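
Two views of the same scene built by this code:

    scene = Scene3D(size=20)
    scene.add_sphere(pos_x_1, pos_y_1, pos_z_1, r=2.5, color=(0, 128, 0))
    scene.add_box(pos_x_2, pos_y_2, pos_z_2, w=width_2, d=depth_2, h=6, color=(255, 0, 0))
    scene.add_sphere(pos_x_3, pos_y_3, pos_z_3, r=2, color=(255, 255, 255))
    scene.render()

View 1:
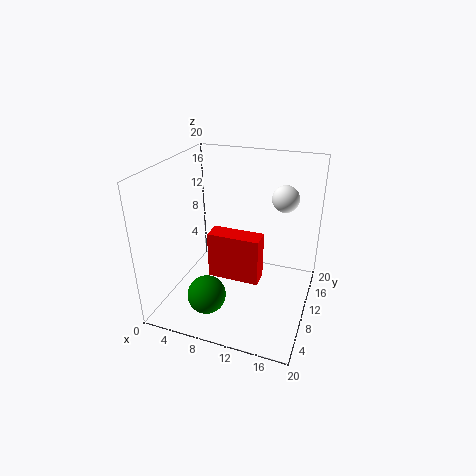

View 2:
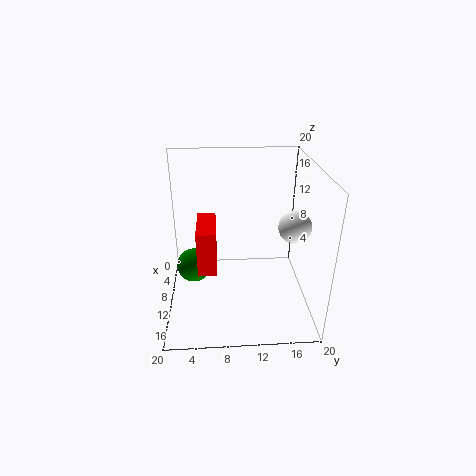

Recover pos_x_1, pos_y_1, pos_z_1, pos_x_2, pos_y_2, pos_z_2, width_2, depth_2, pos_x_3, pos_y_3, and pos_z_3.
pos_x_1 = 8; pos_y_1 = 3.5; pos_z_1 = 4.5; pos_x_2 = 8; pos_y_2 = 4.5; pos_z_2 = 7; width_2 = 6.5; depth_2 = 2.5; pos_x_3 = 15; pos_y_3 = 16.5; pos_z_3 = 14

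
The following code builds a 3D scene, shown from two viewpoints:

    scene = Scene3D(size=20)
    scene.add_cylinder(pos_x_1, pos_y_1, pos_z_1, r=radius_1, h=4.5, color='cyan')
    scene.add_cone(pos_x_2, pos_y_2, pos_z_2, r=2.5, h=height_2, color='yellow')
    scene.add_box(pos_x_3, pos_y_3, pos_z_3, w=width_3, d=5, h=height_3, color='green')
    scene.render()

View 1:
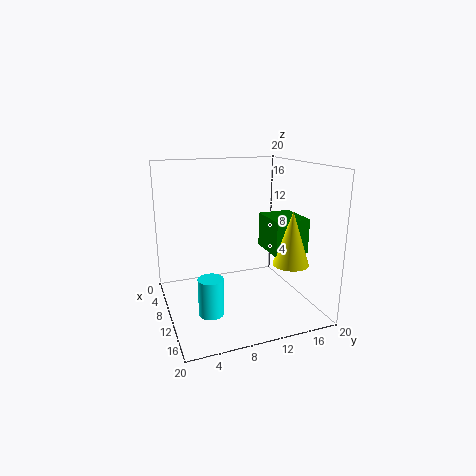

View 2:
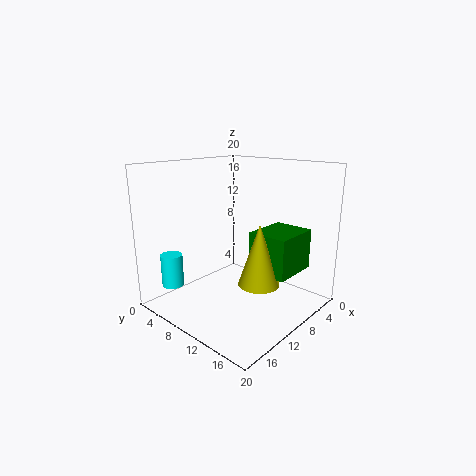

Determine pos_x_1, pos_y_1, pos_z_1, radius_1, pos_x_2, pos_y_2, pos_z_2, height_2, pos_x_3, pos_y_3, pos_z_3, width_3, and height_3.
pos_x_1 = 17
pos_y_1 = 4
pos_z_1 = 3.5
radius_1 = 1.5
pos_x_2 = 13.5
pos_y_2 = 16.5
pos_z_2 = 6.5
height_2 = 7.5
pos_x_3 = 7
pos_y_3 = 14.5
pos_z_3 = 7.5
width_3 = 6
height_3 = 5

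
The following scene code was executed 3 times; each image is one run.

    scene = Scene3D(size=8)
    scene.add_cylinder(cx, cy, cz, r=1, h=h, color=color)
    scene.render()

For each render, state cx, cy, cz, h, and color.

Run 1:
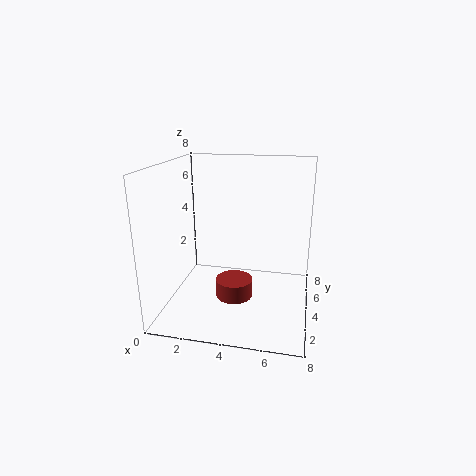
cx = 4
cy = 3
cz = 1
h = 1
color = 'brown'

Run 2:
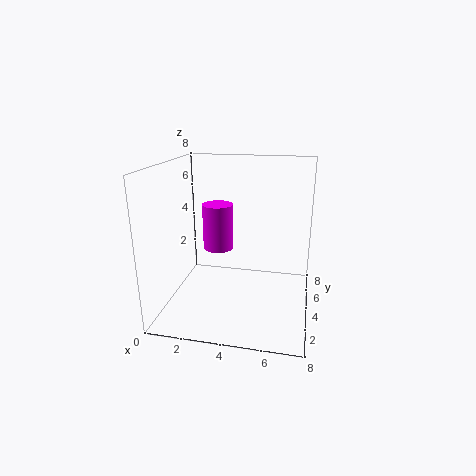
cx = 2
cy = 7
cz = 2
h = 3
color = 'magenta'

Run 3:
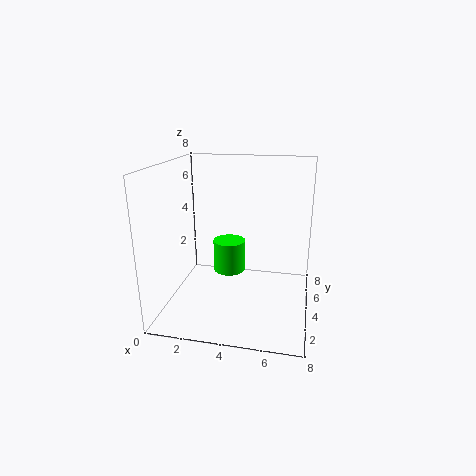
cx = 3
cy = 6
cz = 1
h = 2
color = 'lime'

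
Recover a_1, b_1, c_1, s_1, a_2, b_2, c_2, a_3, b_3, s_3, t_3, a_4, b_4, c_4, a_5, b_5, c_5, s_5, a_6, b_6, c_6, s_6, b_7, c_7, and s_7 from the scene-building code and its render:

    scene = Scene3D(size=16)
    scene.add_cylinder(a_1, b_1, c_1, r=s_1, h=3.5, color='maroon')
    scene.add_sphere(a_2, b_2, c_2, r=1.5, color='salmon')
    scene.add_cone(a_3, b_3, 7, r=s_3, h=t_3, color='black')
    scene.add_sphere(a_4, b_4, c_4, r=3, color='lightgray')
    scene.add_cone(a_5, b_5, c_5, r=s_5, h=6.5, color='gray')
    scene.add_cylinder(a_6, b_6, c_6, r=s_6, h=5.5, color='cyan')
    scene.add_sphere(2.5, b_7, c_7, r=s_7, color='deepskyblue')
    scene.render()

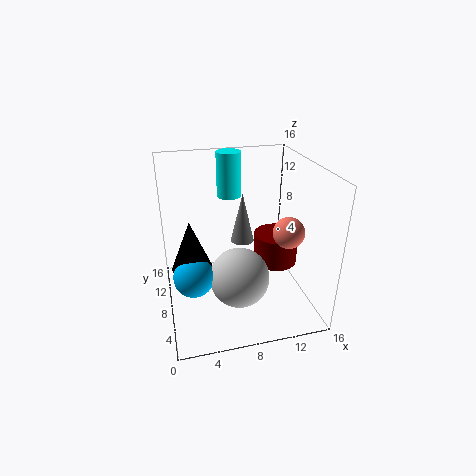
a_1 = 12.5
b_1 = 8
c_1 = 4.5
s_1 = 2.5
a_2 = 11.5
b_2 = 2.5
c_2 = 11
a_3 = 2.5
b_3 = 5
s_3 = 2
t_3 = 5
a_4 = 7
b_4 = 3.5
c_4 = 6
a_5 = 10
b_5 = 13.5
c_5 = 4.5
s_5 = 1.5
a_6 = 8.5
b_6 = 14.5
c_6 = 10.5
s_6 = 1.5
b_7 = 4
c_7 = 6.5
s_7 = 2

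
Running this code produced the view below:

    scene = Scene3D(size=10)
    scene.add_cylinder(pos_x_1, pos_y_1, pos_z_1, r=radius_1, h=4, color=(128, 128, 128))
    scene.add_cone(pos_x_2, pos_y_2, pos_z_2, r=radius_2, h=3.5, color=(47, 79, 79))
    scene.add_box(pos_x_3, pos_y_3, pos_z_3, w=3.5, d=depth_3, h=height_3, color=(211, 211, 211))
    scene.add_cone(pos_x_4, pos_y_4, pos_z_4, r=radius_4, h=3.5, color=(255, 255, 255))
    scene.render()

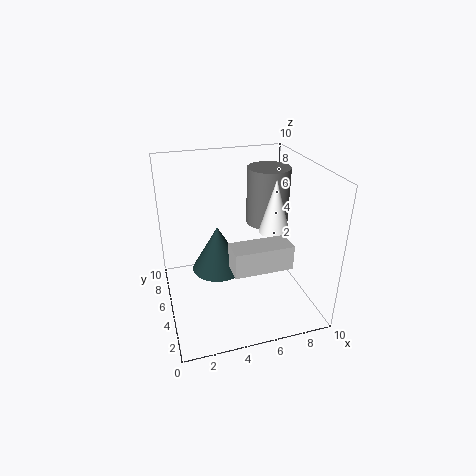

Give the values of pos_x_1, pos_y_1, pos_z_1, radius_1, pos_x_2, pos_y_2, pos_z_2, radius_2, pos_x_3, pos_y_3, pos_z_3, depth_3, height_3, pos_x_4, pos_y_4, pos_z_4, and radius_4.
pos_x_1 = 7.5
pos_y_1 = 6
pos_z_1 = 5.5
radius_1 = 1.5
pos_x_2 = 4
pos_y_2 = 7
pos_z_2 = 1.5
radius_2 = 2
pos_x_3 = 3.5
pos_y_3 = 0.5
pos_z_3 = 5
depth_3 = 1.5
height_3 = 1.5
pos_x_4 = 7
pos_y_4 = 3.5
pos_z_4 = 6
radius_4 = 1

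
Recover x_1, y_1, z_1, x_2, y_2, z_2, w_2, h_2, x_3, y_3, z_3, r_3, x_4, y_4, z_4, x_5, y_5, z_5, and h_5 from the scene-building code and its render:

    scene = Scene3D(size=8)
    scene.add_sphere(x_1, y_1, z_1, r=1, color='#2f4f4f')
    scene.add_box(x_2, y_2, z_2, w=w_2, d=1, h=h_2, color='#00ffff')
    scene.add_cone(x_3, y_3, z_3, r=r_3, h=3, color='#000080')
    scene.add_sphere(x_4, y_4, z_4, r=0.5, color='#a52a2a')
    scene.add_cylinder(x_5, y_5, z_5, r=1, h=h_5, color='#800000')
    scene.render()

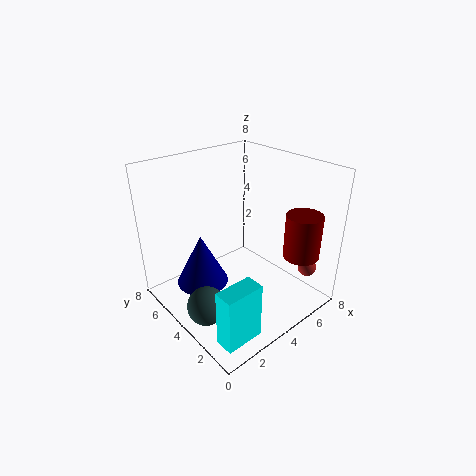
x_1 = 1; y_1 = 3; z_1 = 1.5; x_2 = 0.5; y_2 = 0.5; z_2 = 0.5; w_2 = 2; h_2 = 3; x_3 = 2.5; y_3 = 5.5; z_3 = 1; r_3 = 1.5; x_4 = 6.5; y_4 = 1; z_4 = 2.5; x_5 = 6.5; y_5 = 1.5; z_5 = 3; h_5 = 2.5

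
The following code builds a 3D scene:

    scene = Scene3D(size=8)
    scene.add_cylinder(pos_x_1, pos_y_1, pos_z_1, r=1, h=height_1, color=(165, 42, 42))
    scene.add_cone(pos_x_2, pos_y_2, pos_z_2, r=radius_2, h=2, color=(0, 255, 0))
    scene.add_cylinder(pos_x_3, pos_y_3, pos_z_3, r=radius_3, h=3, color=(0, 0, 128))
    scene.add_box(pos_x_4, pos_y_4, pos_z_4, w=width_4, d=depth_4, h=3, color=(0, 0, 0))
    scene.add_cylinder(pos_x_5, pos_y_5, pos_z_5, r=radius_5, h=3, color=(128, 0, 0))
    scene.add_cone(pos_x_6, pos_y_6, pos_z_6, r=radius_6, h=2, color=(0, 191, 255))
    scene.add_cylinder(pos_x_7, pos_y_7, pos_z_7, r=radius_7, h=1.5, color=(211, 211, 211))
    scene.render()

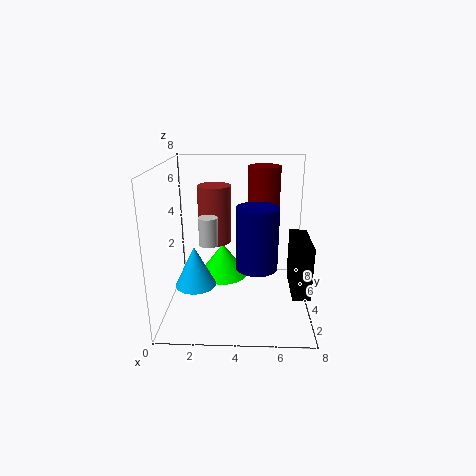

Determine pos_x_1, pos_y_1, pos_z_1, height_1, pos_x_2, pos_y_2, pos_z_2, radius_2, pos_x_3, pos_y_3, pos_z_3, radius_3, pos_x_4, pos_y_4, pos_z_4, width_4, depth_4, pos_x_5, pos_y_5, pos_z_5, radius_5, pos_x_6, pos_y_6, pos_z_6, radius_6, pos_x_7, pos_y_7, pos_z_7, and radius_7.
pos_x_1 = 2.5
pos_y_1 = 6
pos_z_1 = 3
height_1 = 3.5
pos_x_2 = 3
pos_y_2 = 5.5
pos_z_2 = 1
radius_2 = 1.5
pos_x_3 = 5
pos_y_3 = 1.5
pos_z_3 = 3.5
radius_3 = 1
pos_x_4 = 7
pos_y_4 = 2.5
pos_z_4 = 1
width_4 = 1
depth_4 = 3
pos_x_5 = 5.5
pos_y_5 = 7
pos_z_5 = 4.5
radius_5 = 1
pos_x_6 = 2
pos_y_6 = 1.5
pos_z_6 = 2.5
radius_6 = 1
pos_x_7 = 2.5
pos_y_7 = 3
pos_z_7 = 4
radius_7 = 0.5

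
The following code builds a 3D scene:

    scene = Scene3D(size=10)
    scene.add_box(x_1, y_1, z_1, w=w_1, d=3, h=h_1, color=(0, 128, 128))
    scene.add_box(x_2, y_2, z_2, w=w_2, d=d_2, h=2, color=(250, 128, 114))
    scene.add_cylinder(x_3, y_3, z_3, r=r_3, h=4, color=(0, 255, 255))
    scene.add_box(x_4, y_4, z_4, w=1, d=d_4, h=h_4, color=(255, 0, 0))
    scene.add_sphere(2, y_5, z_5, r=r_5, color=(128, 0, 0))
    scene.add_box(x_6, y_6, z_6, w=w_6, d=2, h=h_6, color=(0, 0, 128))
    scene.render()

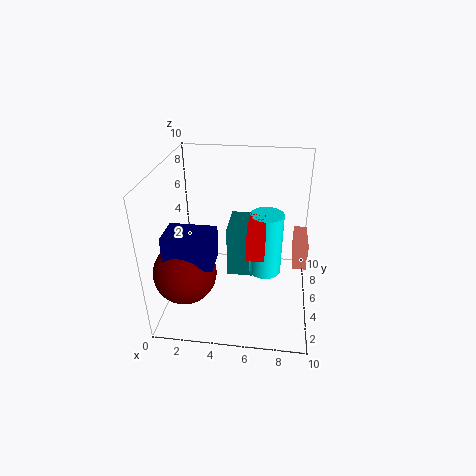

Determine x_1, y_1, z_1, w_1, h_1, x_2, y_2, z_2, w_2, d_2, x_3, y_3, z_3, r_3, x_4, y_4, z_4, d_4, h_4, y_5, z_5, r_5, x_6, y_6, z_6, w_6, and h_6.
x_1 = 4
y_1 = 6
z_1 = 1
w_1 = 2
h_1 = 4
x_2 = 9
y_2 = 6
z_2 = 2
w_2 = 1
d_2 = 3
x_3 = 7
y_3 = 3
z_3 = 4
r_3 = 1
x_4 = 6
y_4 = 1
z_4 = 6
d_4 = 2
h_4 = 2
y_5 = 2
z_5 = 4
r_5 = 2
x_6 = 1
y_6 = 1
z_6 = 5
w_6 = 3
h_6 = 2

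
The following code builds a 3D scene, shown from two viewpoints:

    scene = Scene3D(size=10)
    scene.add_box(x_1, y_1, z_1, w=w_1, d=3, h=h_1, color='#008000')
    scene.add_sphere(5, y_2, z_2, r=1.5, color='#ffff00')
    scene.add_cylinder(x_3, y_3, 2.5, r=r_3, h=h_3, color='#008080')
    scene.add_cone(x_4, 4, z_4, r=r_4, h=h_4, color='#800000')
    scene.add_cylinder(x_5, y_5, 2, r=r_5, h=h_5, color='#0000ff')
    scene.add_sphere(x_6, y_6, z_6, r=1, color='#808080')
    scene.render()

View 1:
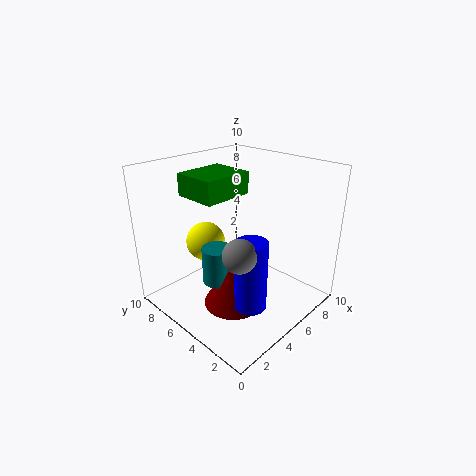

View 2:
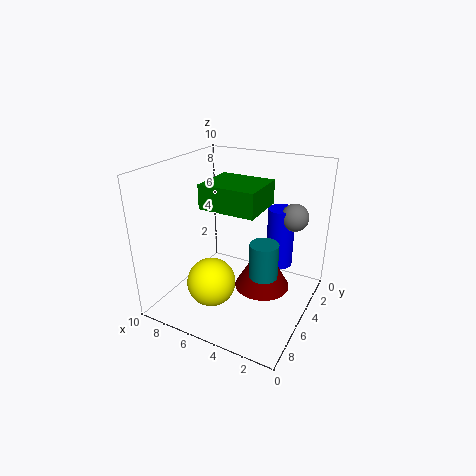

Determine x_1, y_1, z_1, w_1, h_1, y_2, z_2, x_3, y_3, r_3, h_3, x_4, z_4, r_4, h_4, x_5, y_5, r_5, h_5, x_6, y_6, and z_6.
x_1 = 2.5, y_1 = 5, z_1 = 8, w_1 = 3.5, h_1 = 1.5, y_2 = 8.5, z_2 = 3.5, x_3 = 3, y_3 = 5, r_3 = 1, h_3 = 2.5, x_4 = 3.5, z_4 = 1, r_4 = 2, h_4 = 3.5, x_5 = 3, y_5 = 2, r_5 = 1, h_5 = 4.5, x_6 = 2, y_6 = 2, z_6 = 6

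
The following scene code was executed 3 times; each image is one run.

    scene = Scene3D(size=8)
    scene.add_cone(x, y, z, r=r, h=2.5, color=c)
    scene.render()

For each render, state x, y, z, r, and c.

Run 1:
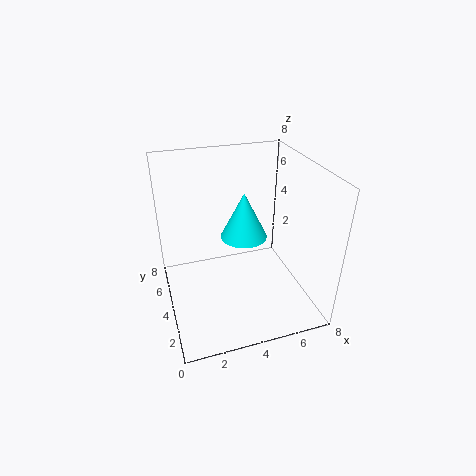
x = 4.25; y = 3.75; z = 4.25; r = 1.25; c = 'cyan'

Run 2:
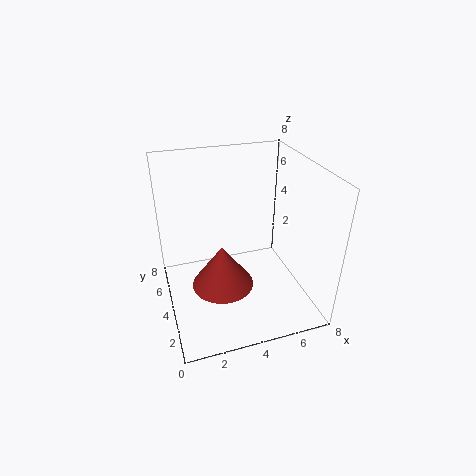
x = 3; y = 3.75; z = 1.25; r = 1.75; c = 'brown'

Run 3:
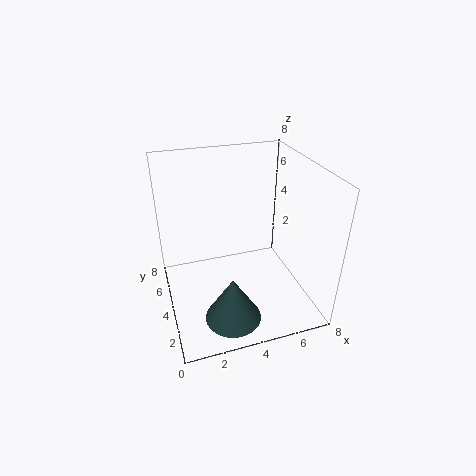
x = 3; y = 1.75; z = 0.5; r = 1.5; c = 'darkslategray'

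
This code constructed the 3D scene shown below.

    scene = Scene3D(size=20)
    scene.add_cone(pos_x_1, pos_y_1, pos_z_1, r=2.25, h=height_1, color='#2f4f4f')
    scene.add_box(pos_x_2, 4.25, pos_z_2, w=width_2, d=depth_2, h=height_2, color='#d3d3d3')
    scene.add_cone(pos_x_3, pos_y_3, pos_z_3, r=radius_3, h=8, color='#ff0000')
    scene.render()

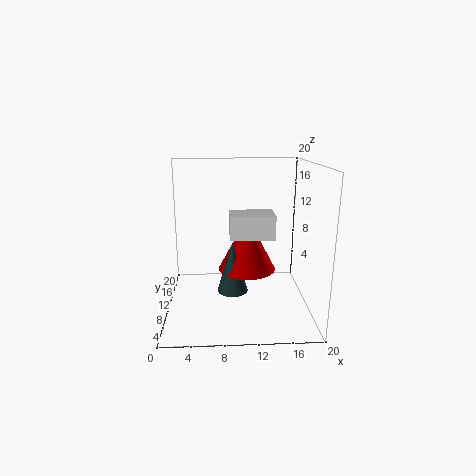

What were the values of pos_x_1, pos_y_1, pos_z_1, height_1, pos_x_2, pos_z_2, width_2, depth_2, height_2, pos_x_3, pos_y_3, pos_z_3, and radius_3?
pos_x_1 = 9.25
pos_y_1 = 11
pos_z_1 = 1.5
height_1 = 7.5
pos_x_2 = 8.75
pos_z_2 = 11.5
width_2 = 5.5
depth_2 = 3.75
height_2 = 3
pos_x_3 = 11.5
pos_y_3 = 12.75
pos_z_3 = 4.25
radius_3 = 4.25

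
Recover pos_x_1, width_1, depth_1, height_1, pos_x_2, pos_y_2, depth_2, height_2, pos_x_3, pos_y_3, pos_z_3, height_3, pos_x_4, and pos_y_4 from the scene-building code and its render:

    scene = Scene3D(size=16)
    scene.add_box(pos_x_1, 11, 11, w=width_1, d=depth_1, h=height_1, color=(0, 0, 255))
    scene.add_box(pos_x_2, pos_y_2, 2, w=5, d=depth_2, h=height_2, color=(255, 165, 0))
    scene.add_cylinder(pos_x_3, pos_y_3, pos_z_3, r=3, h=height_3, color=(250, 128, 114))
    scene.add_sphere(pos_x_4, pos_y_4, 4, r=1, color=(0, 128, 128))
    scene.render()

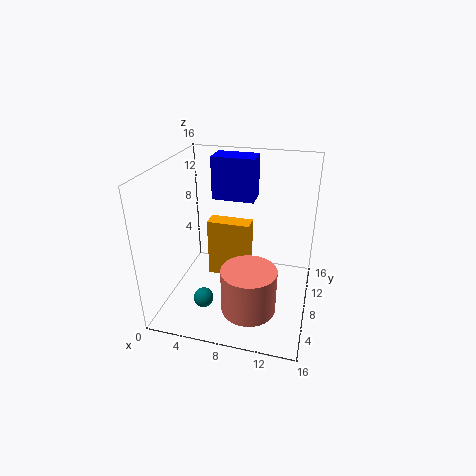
pos_x_1 = 4, width_1 = 5, depth_1 = 3, height_1 = 5, pos_x_2 = 4, pos_y_2 = 9, depth_2 = 2, height_2 = 7, pos_x_3 = 10, pos_y_3 = 5, pos_z_3 = 1, height_3 = 5, pos_x_4 = 6, pos_y_4 = 2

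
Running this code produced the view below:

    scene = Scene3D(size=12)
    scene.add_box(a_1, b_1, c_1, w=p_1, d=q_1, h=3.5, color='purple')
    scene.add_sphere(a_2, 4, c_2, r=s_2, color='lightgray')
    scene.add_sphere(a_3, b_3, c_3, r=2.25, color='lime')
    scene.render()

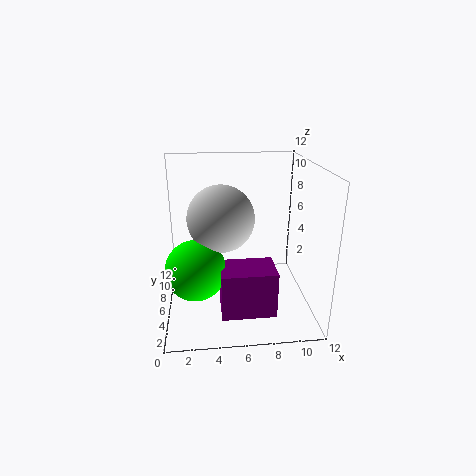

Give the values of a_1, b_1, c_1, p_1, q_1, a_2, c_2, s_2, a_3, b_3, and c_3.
a_1 = 4.25
b_1 = 0.5
c_1 = 2
p_1 = 4
q_1 = 2.75
a_2 = 4.5
c_2 = 8.5
s_2 = 2.5
a_3 = 2.5
b_3 = 2.75
c_3 = 5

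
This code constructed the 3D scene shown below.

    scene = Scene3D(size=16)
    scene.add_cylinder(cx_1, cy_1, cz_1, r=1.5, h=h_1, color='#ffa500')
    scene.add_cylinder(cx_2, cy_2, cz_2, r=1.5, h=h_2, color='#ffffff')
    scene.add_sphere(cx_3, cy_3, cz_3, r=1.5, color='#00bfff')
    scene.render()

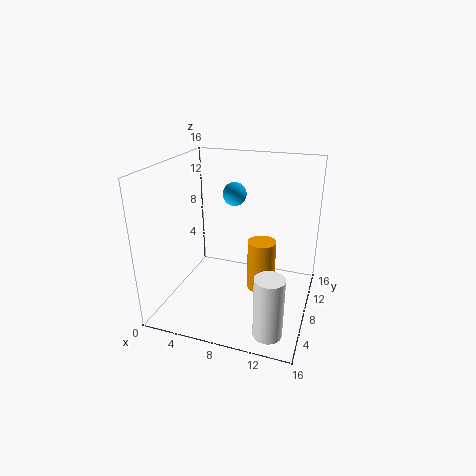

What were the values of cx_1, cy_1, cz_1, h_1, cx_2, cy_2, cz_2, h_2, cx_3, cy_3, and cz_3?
cx_1 = 11
cy_1 = 7
cz_1 = 3
h_1 = 5.5
cx_2 = 13
cy_2 = 2.5
cz_2 = 0.5
h_2 = 6.5
cx_3 = 5.5
cy_3 = 14
cz_3 = 11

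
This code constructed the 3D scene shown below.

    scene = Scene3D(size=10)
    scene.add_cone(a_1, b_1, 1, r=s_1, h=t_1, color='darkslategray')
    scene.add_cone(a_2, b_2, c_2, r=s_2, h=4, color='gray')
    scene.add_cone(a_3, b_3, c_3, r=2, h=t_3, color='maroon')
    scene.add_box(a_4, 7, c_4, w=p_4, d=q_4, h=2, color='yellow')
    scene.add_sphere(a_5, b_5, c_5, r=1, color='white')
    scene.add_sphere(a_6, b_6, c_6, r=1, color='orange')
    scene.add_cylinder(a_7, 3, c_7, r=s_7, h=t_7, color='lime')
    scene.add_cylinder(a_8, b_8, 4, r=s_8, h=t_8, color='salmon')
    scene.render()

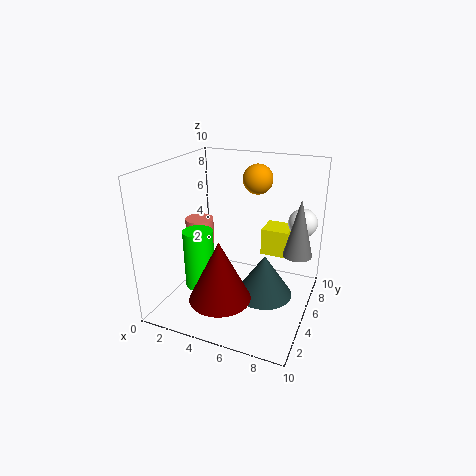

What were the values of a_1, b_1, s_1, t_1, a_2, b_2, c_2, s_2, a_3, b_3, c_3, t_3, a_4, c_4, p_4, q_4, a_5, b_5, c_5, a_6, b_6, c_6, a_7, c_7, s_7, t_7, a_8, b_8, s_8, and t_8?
a_1 = 7
b_1 = 5
s_1 = 2
t_1 = 3
a_2 = 9
b_2 = 6
c_2 = 4
s_2 = 1
a_3 = 5
b_3 = 2
c_3 = 2
t_3 = 4
a_4 = 6
c_4 = 3
p_4 = 2
q_4 = 2
a_5 = 9
b_5 = 7
c_5 = 6
a_6 = 6
b_6 = 6
c_6 = 9
a_7 = 3
c_7 = 2
s_7 = 1
t_7 = 4
a_8 = 2
b_8 = 5
s_8 = 1
t_8 = 2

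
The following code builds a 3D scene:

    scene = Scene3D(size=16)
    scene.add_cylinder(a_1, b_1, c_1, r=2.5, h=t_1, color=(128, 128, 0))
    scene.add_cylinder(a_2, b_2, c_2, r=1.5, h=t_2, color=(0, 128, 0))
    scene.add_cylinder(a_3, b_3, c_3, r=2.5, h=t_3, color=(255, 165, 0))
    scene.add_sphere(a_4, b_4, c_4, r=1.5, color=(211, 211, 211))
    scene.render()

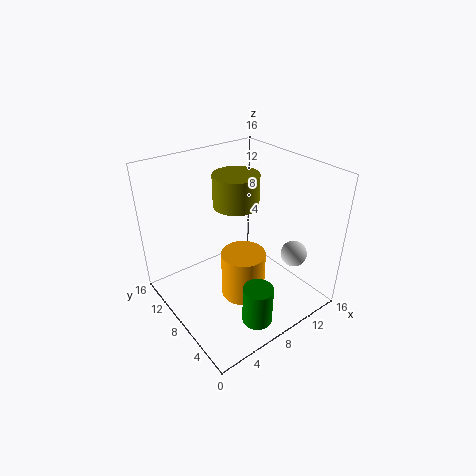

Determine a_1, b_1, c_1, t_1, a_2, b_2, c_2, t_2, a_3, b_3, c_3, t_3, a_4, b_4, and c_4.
a_1 = 8.5
b_1 = 9
c_1 = 11.5
t_1 = 3.5
a_2 = 5.5
b_2 = 1.5
c_2 = 2.5
t_2 = 4
a_3 = 8
b_3 = 7
c_3 = 1
t_3 = 5.5
a_4 = 13.5
b_4 = 4.5
c_4 = 5.5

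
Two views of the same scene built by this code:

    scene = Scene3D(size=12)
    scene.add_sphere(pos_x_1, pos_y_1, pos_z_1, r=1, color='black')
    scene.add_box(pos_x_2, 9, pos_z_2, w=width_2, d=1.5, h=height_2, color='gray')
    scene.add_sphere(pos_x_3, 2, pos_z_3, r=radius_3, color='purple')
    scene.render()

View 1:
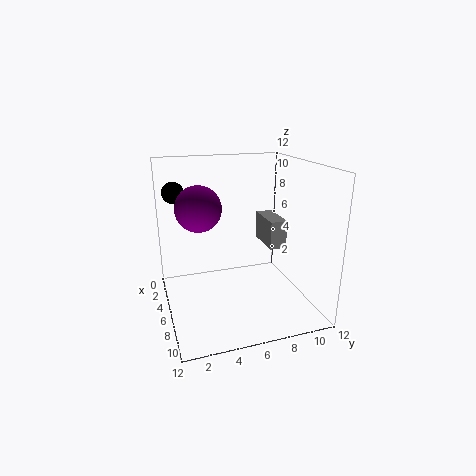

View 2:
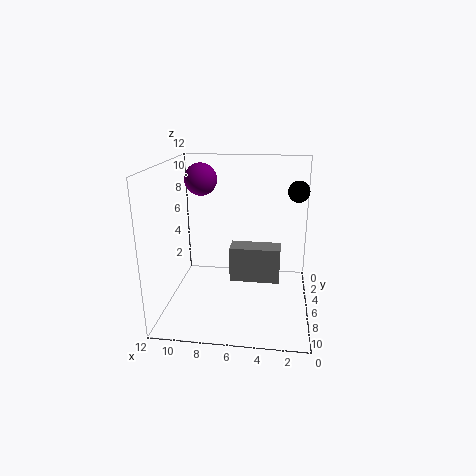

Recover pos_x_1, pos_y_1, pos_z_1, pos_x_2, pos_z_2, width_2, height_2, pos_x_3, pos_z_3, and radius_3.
pos_x_1 = 1
pos_y_1 = 1.5
pos_z_1 = 9
pos_x_2 = 2.5
pos_z_2 = 4.5
width_2 = 3.5
height_2 = 2.5
pos_x_3 = 10
pos_z_3 = 10
radius_3 = 1.5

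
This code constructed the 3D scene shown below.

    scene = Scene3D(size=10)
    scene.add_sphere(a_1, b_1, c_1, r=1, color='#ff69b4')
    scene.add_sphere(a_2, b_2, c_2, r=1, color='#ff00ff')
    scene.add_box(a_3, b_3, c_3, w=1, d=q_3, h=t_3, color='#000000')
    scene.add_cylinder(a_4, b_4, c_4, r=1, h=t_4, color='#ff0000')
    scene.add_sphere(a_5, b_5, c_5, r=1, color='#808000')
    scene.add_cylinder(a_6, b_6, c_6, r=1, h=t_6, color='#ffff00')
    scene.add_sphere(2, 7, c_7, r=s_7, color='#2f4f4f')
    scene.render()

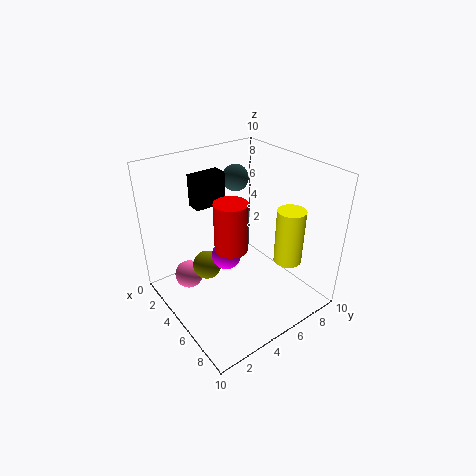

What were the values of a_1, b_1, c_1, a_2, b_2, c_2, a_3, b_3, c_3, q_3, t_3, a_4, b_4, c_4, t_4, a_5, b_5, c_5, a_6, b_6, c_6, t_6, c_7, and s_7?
a_1 = 3; b_1 = 2; c_1 = 2; a_2 = 5; b_2 = 4; c_2 = 4; a_3 = 4; b_3 = 2; c_3 = 8; q_3 = 2; t_3 = 2; a_4 = 7; b_4 = 3; c_4 = 6; t_4 = 3; a_5 = 4; b_5 = 3; c_5 = 3; a_6 = 7; b_6 = 8; c_6 = 3; t_6 = 4; c_7 = 8; s_7 = 1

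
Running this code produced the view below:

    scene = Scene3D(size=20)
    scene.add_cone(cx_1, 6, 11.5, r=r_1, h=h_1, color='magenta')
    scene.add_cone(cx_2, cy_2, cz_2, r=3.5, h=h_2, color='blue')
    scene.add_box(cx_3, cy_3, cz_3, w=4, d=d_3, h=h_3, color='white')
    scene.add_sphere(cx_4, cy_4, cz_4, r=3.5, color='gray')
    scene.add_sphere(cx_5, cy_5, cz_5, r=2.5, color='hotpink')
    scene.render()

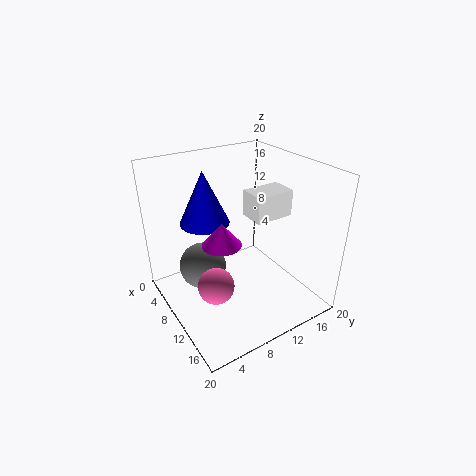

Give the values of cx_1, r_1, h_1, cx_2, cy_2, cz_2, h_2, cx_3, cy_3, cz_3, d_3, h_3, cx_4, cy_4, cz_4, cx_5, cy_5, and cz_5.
cx_1 = 12.5, r_1 = 2.5, h_1 = 3, cx_2 = 6, cy_2 = 7, cz_2 = 11.5, h_2 = 7.5, cx_3 = 6, cy_3 = 13.5, cz_3 = 11, d_3 = 6, h_3 = 4, cx_4 = 5.5, cy_4 = 6.5, cz_4 = 4, cx_5 = 11.5, cy_5 = 5.5, cz_5 = 4.5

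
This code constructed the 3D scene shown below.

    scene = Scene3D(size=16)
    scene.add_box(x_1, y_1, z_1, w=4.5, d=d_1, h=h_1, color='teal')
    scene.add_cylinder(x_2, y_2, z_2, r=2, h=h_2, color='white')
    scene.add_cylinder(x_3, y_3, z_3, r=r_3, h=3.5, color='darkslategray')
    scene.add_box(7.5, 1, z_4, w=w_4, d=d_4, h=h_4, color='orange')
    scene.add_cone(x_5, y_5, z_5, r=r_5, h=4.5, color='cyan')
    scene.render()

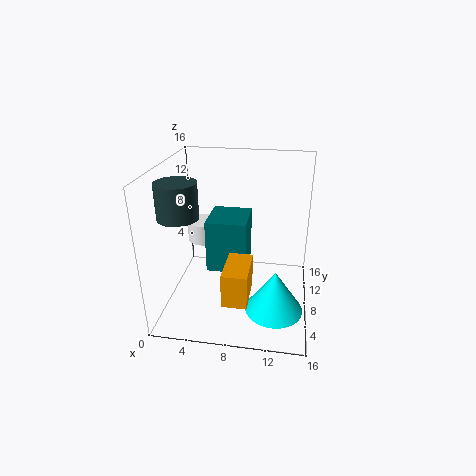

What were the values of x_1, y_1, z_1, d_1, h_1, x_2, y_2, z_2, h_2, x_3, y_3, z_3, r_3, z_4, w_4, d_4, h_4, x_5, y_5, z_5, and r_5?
x_1 = 4.5
y_1 = 7
z_1 = 4
d_1 = 5
h_1 = 6
x_2 = 3
y_2 = 12
z_2 = 5.5
h_2 = 2.5
x_3 = 3
y_3 = 3.5
z_3 = 12
r_3 = 2
z_4 = 4
w_4 = 2.5
d_4 = 4.5
h_4 = 3.5
x_5 = 12.5
y_5 = 4
z_5 = 2
r_5 = 3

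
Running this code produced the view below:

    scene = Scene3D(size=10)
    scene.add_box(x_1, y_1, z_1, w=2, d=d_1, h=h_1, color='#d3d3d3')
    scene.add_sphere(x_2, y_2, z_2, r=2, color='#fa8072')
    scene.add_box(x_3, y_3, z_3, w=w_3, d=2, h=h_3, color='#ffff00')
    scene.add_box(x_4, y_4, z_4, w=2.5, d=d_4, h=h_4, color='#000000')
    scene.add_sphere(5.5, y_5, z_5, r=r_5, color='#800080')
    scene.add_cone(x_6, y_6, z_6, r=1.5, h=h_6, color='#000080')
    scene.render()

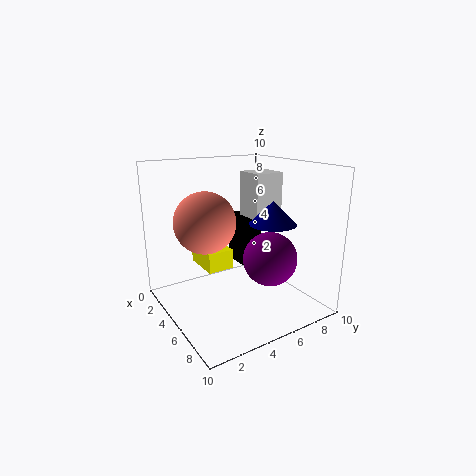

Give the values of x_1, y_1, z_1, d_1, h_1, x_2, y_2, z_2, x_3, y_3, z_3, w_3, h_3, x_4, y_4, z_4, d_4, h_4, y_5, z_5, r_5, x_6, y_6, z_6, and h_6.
x_1 = 4.5, y_1 = 5.5, z_1 = 6.5, d_1 = 2, h_1 = 3, x_2 = 5, y_2 = 2.5, z_2 = 6.5, x_3 = 0.5, y_3 = 3.5, z_3 = 2, w_3 = 3, h_3 = 1.5, x_4 = 0.5, y_4 = 7, z_4 = 1.5, d_4 = 1.5, h_4 = 4, y_5 = 7.5, z_5 = 3, r_5 = 2, x_6 = 7.5, y_6 = 6, z_6 = 6.5, h_6 = 1.5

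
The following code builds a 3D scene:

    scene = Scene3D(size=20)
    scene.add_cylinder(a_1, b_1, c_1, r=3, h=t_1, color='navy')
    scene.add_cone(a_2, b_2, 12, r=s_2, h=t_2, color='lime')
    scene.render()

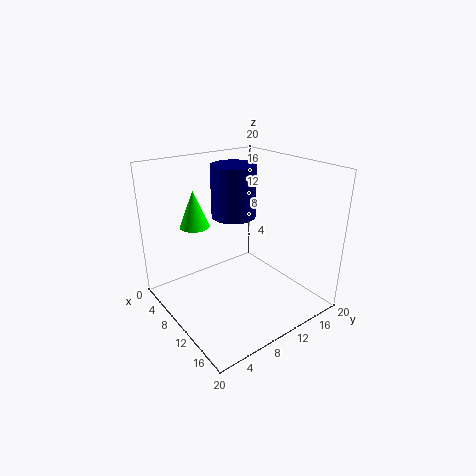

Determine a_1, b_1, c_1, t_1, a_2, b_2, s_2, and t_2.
a_1 = 9
b_1 = 10
c_1 = 13
t_1 = 7
a_2 = 7
b_2 = 5
s_2 = 2
t_2 = 5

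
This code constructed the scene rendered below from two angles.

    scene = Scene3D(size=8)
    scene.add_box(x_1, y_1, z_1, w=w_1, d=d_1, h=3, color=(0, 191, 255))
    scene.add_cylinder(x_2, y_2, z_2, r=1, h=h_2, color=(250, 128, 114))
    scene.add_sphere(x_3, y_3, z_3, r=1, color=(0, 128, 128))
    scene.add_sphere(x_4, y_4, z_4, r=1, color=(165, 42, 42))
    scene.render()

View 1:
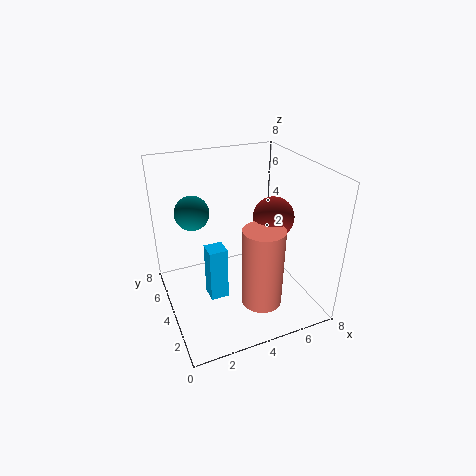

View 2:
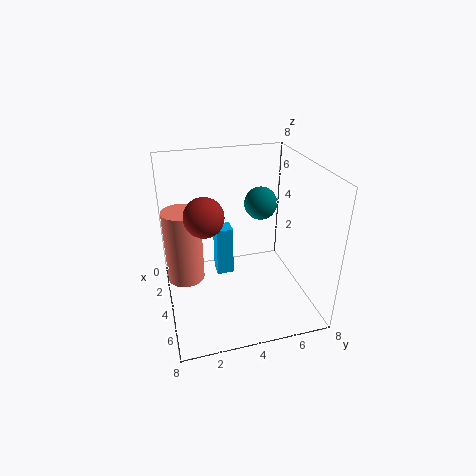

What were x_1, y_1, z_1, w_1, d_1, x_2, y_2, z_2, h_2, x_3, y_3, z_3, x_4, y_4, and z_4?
x_1 = 2
y_1 = 3
z_1 = 1
w_1 = 1
d_1 = 1
x_2 = 4
y_2 = 1
z_2 = 2
h_2 = 4
x_3 = 2
y_3 = 6
z_3 = 5
x_4 = 5
y_4 = 2
z_4 = 6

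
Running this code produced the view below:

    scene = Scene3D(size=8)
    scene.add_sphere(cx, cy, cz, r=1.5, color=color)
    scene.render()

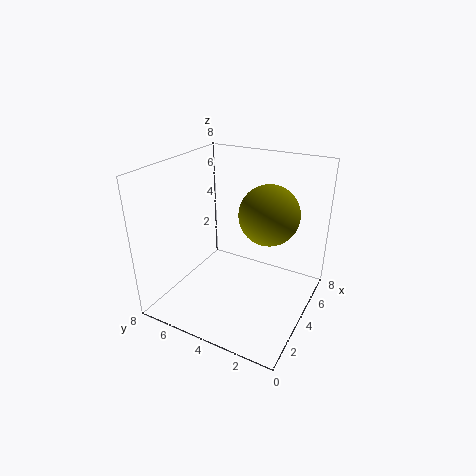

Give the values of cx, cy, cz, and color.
cx = 3.5; cy = 2; cz = 6; color = 'olive'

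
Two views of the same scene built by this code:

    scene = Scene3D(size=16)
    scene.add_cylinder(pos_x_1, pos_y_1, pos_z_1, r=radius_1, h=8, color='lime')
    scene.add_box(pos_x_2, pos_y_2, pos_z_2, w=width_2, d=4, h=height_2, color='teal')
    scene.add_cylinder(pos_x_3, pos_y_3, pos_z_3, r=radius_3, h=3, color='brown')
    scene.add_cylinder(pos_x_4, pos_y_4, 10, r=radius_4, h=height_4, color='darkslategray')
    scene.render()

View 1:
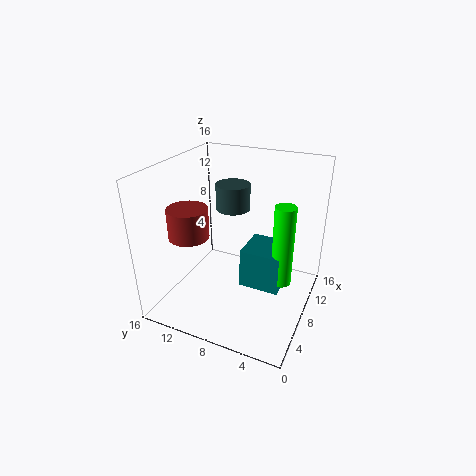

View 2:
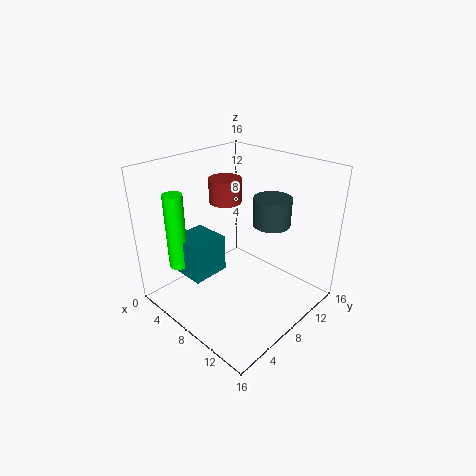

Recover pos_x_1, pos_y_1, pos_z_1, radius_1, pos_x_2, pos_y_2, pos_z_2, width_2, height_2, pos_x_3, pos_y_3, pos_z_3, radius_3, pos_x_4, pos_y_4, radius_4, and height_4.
pos_x_1 = 5
pos_y_1 = 2
pos_z_1 = 6
radius_1 = 1
pos_x_2 = 4
pos_y_2 = 2
pos_z_2 = 5
width_2 = 4
height_2 = 4
pos_x_3 = 3
pos_y_3 = 11
pos_z_3 = 10
radius_3 = 2
pos_x_4 = 11
pos_y_4 = 10
radius_4 = 2
height_4 = 3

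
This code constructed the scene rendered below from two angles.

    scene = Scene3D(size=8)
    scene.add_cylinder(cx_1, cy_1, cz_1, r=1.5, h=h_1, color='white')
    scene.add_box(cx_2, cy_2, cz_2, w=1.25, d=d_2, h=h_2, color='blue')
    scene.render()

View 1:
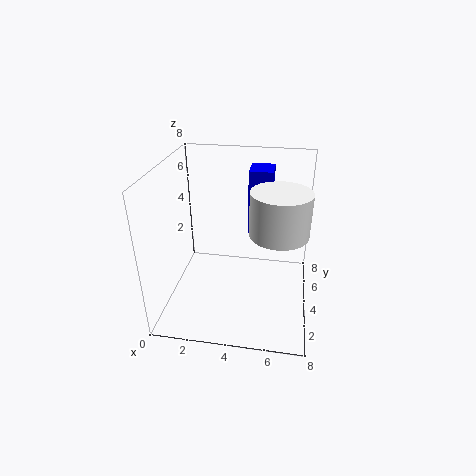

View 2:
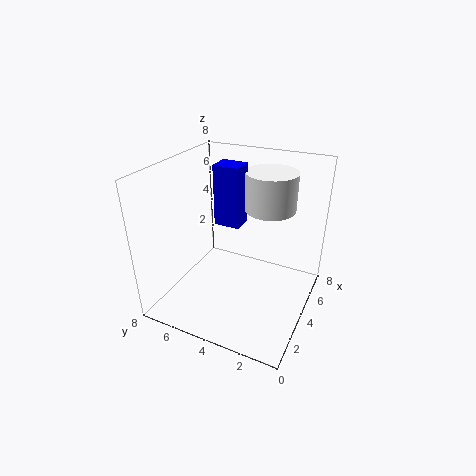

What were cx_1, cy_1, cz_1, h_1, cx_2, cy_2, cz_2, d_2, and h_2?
cx_1 = 6.25; cy_1 = 3; cz_1 = 5; h_1 = 2.25; cx_2 = 4.5; cy_2 = 4.25; cz_2 = 4.25; d_2 = 1.5; h_2 = 3.5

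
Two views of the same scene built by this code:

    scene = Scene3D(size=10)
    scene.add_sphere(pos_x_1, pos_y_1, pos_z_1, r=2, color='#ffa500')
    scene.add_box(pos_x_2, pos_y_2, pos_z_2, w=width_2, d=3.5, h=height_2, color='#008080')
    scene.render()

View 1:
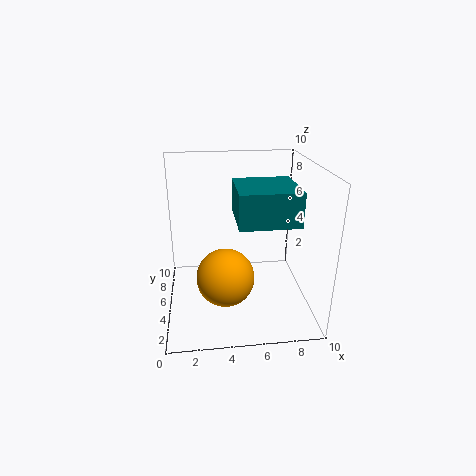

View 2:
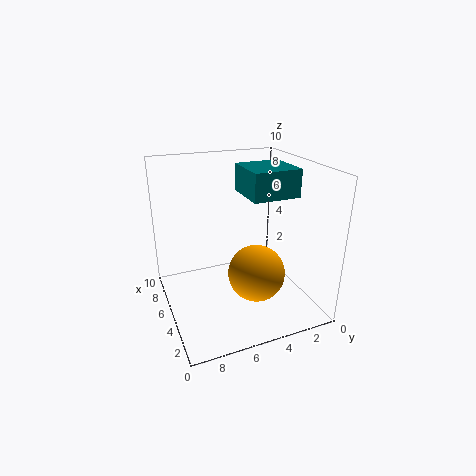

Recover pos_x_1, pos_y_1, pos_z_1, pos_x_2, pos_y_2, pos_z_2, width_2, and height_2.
pos_x_1 = 4, pos_y_1 = 4, pos_z_1 = 2.5, pos_x_2 = 4.5, pos_y_2 = 0.5, pos_z_2 = 7.5, width_2 = 3.5, height_2 = 2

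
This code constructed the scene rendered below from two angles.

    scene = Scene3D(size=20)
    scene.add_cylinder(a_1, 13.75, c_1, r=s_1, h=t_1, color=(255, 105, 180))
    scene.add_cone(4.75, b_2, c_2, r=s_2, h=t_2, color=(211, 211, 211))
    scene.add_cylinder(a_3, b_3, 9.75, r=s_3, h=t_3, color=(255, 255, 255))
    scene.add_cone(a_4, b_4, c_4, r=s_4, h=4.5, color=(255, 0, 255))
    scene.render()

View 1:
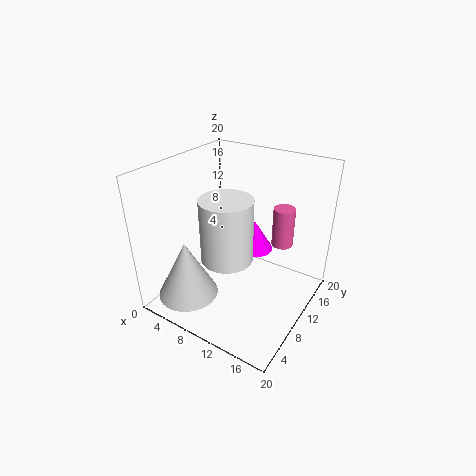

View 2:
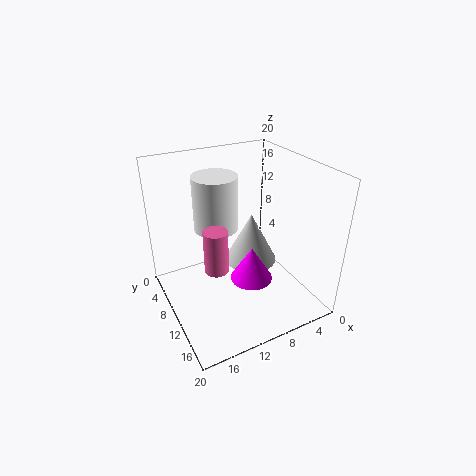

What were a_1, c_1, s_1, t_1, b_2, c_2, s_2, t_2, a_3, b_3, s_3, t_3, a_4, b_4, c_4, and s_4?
a_1 = 15, c_1 = 8.75, s_1 = 1.5, t_1 = 5.5, b_2 = 4.75, c_2 = 1.75, s_2 = 4.25, t_2 = 8.25, a_3 = 11.25, b_3 = 5.5, s_3 = 3.25, t_3 = 8, a_4 = 10.25, b_4 = 14.25, c_4 = 6.25, s_4 = 2.75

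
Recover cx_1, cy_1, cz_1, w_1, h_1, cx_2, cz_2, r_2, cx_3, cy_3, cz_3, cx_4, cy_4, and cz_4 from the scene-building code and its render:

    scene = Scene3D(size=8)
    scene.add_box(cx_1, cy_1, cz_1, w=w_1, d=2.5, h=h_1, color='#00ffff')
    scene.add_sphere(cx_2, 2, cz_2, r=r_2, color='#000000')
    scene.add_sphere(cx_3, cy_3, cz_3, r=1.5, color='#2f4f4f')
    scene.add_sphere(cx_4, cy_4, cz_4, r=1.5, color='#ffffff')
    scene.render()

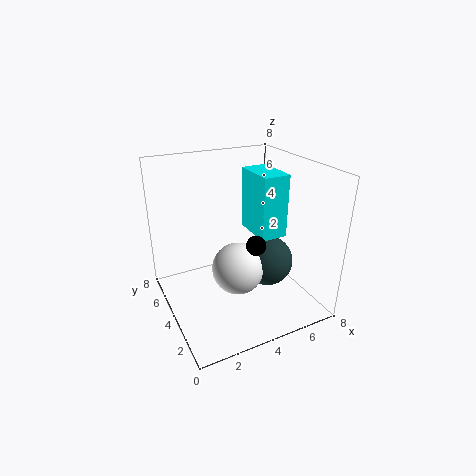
cx_1 = 5; cy_1 = 3; cz_1 = 4; w_1 = 1.5; h_1 = 3.5; cx_2 = 4; cz_2 = 4.5; r_2 = 0.5; cx_3 = 6; cy_3 = 4; cz_3 = 2; cx_4 = 4; cy_4 = 4; cz_4 = 2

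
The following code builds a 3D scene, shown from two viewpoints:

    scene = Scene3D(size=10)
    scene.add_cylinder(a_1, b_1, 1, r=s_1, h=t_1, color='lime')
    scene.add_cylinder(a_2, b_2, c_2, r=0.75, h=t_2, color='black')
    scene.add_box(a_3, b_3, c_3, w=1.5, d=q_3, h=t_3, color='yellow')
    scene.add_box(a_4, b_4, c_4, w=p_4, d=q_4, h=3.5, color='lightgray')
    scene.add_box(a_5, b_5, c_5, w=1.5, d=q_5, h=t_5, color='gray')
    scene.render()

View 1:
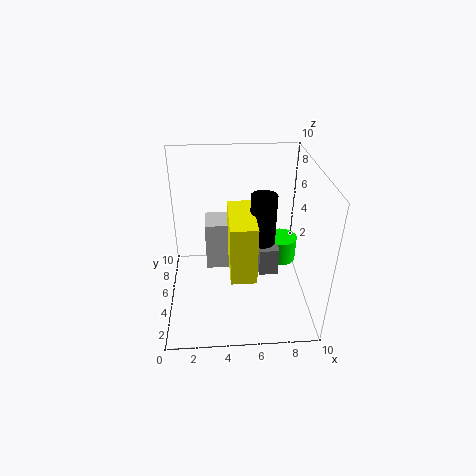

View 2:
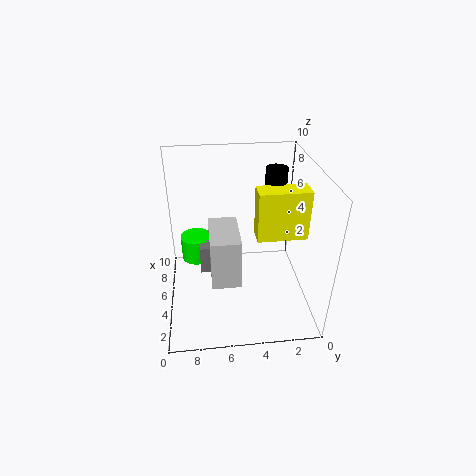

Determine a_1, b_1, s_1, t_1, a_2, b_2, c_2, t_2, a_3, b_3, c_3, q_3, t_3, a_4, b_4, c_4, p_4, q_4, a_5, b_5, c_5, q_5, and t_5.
a_1 = 8.75, b_1 = 8, s_1 = 1.25, t_1 = 2, a_2 = 6.25, b_2 = 2.25, c_2 = 6.5, t_2 = 3, a_3 = 4.25, b_3 = 0.25, c_3 = 5, q_3 = 3.5, t_3 = 3.5, a_4 = 2.75, b_4 = 5, c_4 = 2.5, p_4 = 3.5, q_4 = 2, a_5 = 6.75, b_5 = 6, c_5 = 0.75, q_5 = 1.75, t_5 = 2.25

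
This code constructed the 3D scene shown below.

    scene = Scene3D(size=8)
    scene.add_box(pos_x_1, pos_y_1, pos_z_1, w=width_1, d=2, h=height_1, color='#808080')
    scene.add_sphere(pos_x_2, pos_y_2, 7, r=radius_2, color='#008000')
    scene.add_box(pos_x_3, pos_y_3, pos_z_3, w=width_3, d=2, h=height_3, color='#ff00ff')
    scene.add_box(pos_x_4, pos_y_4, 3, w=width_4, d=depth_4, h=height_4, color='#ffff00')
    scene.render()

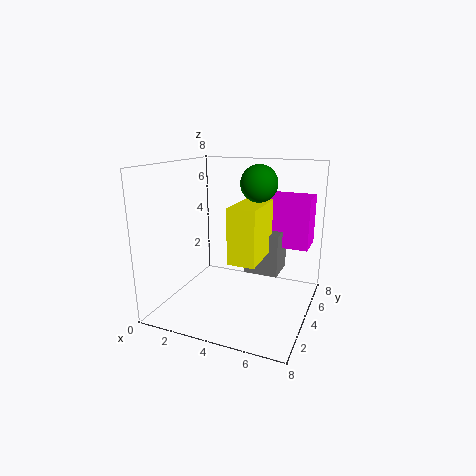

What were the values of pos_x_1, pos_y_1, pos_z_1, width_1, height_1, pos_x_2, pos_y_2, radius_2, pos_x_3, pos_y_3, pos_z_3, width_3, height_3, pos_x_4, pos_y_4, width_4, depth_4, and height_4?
pos_x_1 = 4
pos_y_1 = 5
pos_z_1 = 1.5
width_1 = 2
height_1 = 2.5
pos_x_2 = 5
pos_y_2 = 4.5
radius_2 = 1
pos_x_3 = 4.5
pos_y_3 = 6
pos_z_3 = 3
width_3 = 3
height_3 = 3
pos_x_4 = 4
pos_y_4 = 2.5
width_4 = 1.5
depth_4 = 3
height_4 = 3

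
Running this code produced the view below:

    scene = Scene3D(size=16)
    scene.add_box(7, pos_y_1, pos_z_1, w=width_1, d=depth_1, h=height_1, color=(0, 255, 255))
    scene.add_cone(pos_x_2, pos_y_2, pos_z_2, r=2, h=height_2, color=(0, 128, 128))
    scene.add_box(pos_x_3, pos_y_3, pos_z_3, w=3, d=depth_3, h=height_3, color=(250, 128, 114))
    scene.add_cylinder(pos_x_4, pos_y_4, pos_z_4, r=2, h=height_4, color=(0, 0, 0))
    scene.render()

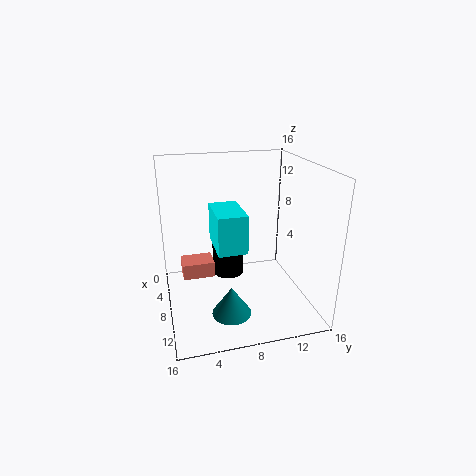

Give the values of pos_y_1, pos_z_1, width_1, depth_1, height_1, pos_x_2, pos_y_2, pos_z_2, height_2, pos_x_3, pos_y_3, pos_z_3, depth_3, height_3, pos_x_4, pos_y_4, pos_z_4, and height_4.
pos_y_1 = 5; pos_z_1 = 8; width_1 = 5; depth_1 = 3; height_1 = 4; pos_x_2 = 13; pos_y_2 = 6; pos_z_2 = 2; height_2 = 3; pos_x_3 = 1; pos_y_3 = 2; pos_z_3 = 1; depth_3 = 4; height_3 = 2; pos_x_4 = 3; pos_y_4 = 8; pos_z_4 = 1; height_4 = 4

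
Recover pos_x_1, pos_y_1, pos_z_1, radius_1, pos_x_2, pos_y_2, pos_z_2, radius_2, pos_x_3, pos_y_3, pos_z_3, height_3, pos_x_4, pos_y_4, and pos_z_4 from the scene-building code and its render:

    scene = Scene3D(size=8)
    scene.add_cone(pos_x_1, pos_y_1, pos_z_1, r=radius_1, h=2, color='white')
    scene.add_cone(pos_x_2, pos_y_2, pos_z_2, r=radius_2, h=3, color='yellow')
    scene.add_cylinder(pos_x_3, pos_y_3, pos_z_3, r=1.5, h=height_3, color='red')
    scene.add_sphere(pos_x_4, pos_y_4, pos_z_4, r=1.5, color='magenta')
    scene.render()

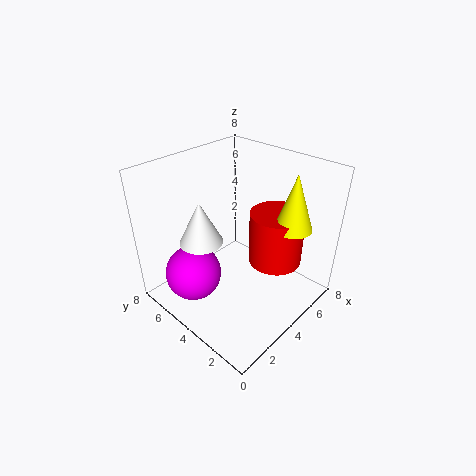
pos_x_1 = 1
pos_y_1 = 3.5
pos_z_1 = 5.5
radius_1 = 1
pos_x_2 = 5.5
pos_y_2 = 1.5
pos_z_2 = 5
radius_2 = 1
pos_x_3 = 5.5
pos_y_3 = 2.5
pos_z_3 = 2.5
height_3 = 3
pos_x_4 = 1.5
pos_y_4 = 5
pos_z_4 = 2.5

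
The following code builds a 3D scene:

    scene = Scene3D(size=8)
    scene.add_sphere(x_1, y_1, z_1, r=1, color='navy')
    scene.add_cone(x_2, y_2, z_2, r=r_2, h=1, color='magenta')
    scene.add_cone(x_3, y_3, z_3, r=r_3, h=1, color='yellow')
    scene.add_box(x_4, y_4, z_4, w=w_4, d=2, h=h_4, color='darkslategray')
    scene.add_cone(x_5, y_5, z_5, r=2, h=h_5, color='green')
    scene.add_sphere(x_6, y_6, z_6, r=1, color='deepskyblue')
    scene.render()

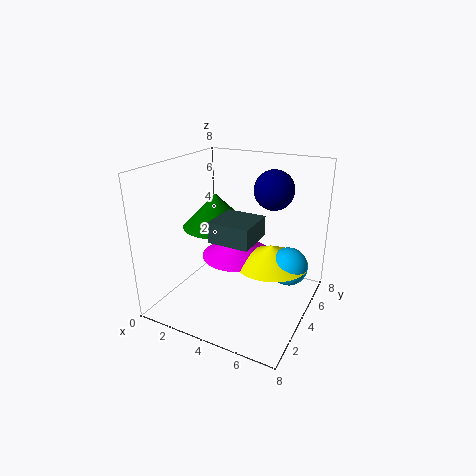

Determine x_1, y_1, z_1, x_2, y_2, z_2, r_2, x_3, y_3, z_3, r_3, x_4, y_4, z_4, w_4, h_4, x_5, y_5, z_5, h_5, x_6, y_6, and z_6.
x_1 = 6, y_1 = 4, z_1 = 7, x_2 = 4, y_2 = 4, z_2 = 3, r_2 = 2, x_3 = 6, y_3 = 4, z_3 = 3, r_3 = 2, x_4 = 4, y_4 = 1, z_4 = 5, w_4 = 2, h_4 = 1, x_5 = 2, y_5 = 5, z_5 = 4, h_5 = 2, x_6 = 7, y_6 = 4, z_6 = 3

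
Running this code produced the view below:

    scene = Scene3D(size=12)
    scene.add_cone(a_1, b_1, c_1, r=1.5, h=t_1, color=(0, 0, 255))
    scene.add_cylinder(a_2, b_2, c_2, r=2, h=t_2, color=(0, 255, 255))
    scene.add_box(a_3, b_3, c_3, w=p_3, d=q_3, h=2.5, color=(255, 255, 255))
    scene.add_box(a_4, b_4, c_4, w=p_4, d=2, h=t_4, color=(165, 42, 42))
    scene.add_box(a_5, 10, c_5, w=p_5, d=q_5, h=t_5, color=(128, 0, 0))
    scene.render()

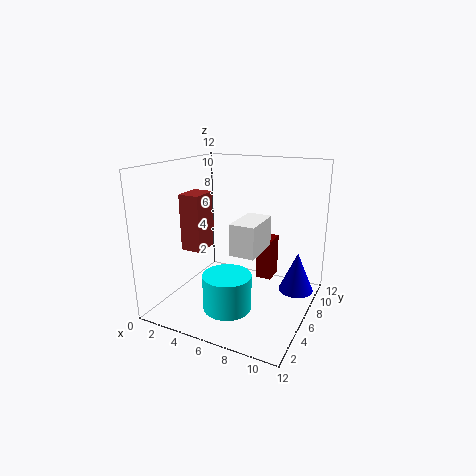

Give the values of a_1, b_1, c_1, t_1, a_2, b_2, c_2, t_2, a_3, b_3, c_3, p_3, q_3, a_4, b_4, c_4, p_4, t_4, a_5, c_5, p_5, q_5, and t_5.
a_1 = 10.5
b_1 = 8.5
c_1 = 1
t_1 = 3.5
a_2 = 6
b_2 = 4
c_2 = 0.5
t_2 = 3
a_3 = 6.5
b_3 = 3.5
c_3 = 5.5
p_3 = 2
q_3 = 3.5
a_4 = 4
b_4 = 1
c_4 = 6.5
p_4 = 1.5
t_4 = 4
a_5 = 6
c_5 = 0.5
p_5 = 1.5
q_5 = 2
t_5 = 4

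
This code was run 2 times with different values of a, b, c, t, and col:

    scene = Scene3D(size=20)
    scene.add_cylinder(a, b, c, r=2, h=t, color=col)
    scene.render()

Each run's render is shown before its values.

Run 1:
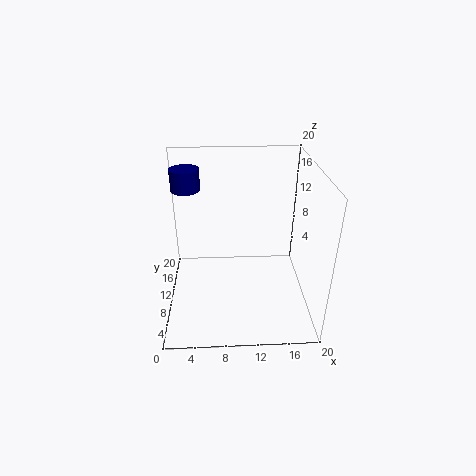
a = 3
b = 13
c = 16
t = 3
col = 'navy'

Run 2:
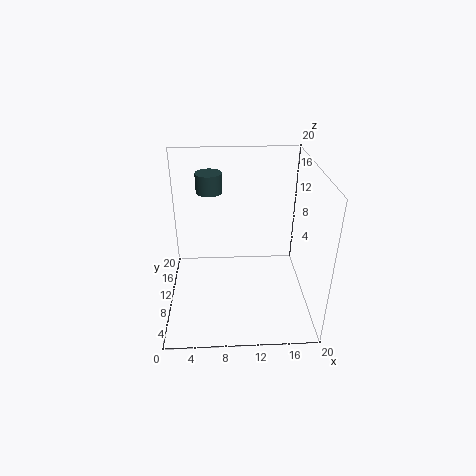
a = 6
b = 17
c = 14
t = 3
col = 'darkslategray'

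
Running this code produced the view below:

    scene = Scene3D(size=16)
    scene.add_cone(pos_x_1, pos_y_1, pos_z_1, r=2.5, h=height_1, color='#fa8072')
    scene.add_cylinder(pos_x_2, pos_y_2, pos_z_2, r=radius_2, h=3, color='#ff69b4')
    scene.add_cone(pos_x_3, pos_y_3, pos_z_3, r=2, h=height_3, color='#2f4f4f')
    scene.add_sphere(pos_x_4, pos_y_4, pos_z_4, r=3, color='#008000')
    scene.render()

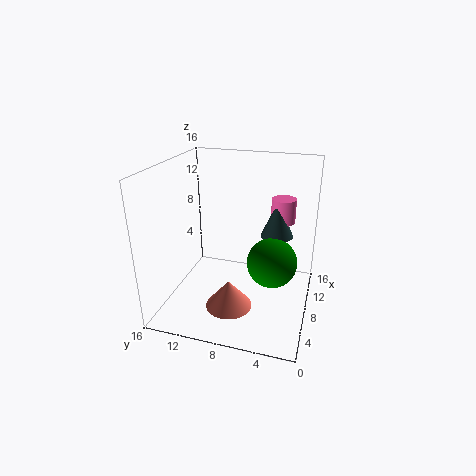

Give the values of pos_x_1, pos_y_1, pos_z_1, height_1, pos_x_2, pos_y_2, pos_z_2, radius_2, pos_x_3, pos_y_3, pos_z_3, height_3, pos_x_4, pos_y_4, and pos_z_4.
pos_x_1 = 4.5; pos_y_1 = 8; pos_z_1 = 1.5; height_1 = 3; pos_x_2 = 14; pos_y_2 = 4; pos_z_2 = 8; radius_2 = 1.5; pos_x_3 = 13; pos_y_3 = 4.5; pos_z_3 = 6.5; height_3 = 4.5; pos_x_4 = 10.5; pos_y_4 = 4.5; pos_z_4 = 4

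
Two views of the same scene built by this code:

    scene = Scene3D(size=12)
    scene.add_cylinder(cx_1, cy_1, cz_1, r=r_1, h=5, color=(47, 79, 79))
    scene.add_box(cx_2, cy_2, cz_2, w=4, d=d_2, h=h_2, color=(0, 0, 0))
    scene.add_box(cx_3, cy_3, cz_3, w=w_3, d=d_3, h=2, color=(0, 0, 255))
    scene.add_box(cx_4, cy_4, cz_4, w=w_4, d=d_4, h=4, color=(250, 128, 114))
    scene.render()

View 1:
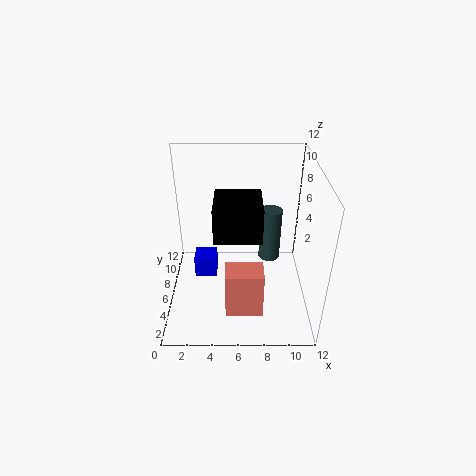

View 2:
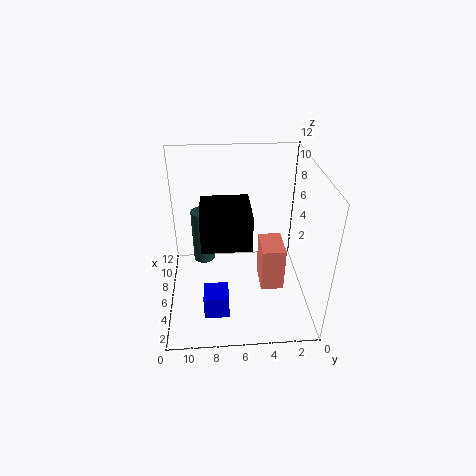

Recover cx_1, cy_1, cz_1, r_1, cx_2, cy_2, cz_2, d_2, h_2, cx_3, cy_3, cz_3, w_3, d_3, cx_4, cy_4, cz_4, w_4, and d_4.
cx_1 = 9
cy_1 = 9
cz_1 = 2
r_1 = 1
cx_2 = 4
cy_2 = 5
cz_2 = 6
d_2 = 4
h_2 = 3
cx_3 = 2
cy_3 = 7
cz_3 = 1
w_3 = 2
d_3 = 2
cx_4 = 5
cy_4 = 2
cz_4 = 1
w_4 = 3
d_4 = 2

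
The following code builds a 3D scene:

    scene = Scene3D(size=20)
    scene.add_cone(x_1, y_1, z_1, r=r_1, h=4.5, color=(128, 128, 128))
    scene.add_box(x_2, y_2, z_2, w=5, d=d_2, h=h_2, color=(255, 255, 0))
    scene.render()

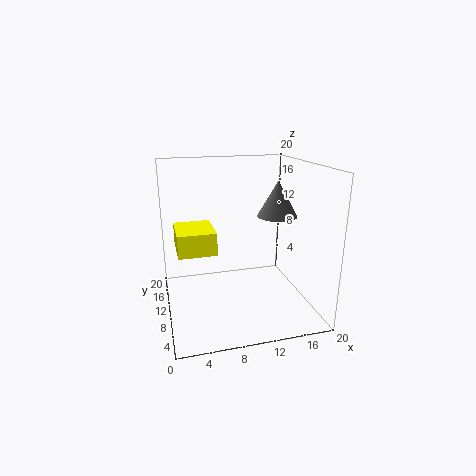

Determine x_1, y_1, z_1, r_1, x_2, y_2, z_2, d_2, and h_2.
x_1 = 14
y_1 = 6
z_1 = 14
r_1 = 2.5
x_2 = 1.5
y_2 = 7
z_2 = 9
d_2 = 6
h_2 = 3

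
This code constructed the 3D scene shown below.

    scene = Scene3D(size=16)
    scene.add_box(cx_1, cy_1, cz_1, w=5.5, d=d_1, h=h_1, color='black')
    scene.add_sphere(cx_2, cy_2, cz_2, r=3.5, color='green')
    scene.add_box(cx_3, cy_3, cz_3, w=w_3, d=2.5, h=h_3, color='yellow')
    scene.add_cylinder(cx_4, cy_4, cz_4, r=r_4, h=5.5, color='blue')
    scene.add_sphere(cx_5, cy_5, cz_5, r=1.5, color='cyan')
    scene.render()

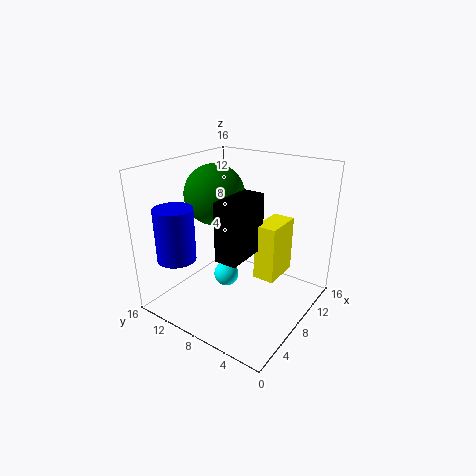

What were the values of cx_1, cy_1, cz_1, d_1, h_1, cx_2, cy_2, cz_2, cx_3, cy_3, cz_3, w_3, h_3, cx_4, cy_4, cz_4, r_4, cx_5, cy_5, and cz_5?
cx_1 = 4.5
cy_1 = 6
cz_1 = 6.5
d_1 = 2.5
h_1 = 6.5
cx_2 = 9
cy_2 = 12
cz_2 = 12
cx_3 = 9
cy_3 = 4
cz_3 = 3
w_3 = 4.5
h_3 = 6.5
cx_4 = 2
cy_4 = 11.5
cz_4 = 7
r_4 = 2
cx_5 = 9
cy_5 = 10.5
cz_5 = 2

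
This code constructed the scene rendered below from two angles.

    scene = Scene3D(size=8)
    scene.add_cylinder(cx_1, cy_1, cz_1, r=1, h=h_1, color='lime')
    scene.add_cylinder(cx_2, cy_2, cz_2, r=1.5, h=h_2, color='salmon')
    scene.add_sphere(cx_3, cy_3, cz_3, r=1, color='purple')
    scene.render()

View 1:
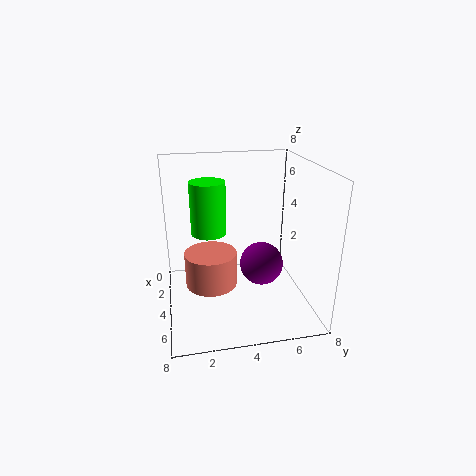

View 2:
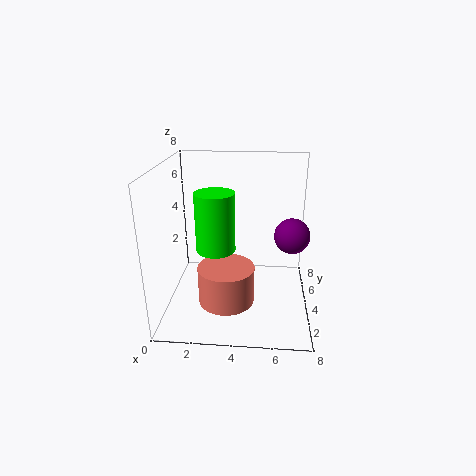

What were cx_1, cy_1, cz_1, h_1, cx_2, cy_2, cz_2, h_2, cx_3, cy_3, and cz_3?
cx_1 = 3; cy_1 = 2.5; cz_1 = 4; h_1 = 3; cx_2 = 3.5; cy_2 = 2.5; cz_2 = 1; h_2 = 2; cx_3 = 7; cy_3 = 4.5; cz_3 = 4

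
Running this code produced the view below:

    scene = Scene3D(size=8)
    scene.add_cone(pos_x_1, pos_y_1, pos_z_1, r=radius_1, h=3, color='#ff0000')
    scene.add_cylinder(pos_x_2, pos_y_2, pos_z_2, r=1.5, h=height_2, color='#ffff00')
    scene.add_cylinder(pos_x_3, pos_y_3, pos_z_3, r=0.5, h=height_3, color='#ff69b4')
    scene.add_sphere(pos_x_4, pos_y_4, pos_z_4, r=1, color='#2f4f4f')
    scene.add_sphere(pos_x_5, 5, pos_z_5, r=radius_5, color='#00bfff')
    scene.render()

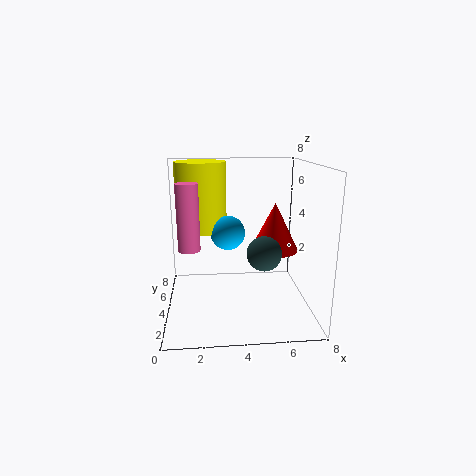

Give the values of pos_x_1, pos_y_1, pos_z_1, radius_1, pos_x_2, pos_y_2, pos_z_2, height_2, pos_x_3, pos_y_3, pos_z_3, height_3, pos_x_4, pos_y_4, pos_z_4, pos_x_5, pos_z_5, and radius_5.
pos_x_1 = 6.5, pos_y_1 = 6, pos_z_1 = 2.5, radius_1 = 1.5, pos_x_2 = 2, pos_y_2 = 6, pos_z_2 = 4, height_2 = 4, pos_x_3 = 1.5, pos_y_3 = 1, pos_z_3 = 4.5, height_3 = 3, pos_x_4 = 5.5, pos_y_4 = 4, pos_z_4 = 3, pos_x_5 = 3.5, pos_z_5 = 4, radius_5 = 1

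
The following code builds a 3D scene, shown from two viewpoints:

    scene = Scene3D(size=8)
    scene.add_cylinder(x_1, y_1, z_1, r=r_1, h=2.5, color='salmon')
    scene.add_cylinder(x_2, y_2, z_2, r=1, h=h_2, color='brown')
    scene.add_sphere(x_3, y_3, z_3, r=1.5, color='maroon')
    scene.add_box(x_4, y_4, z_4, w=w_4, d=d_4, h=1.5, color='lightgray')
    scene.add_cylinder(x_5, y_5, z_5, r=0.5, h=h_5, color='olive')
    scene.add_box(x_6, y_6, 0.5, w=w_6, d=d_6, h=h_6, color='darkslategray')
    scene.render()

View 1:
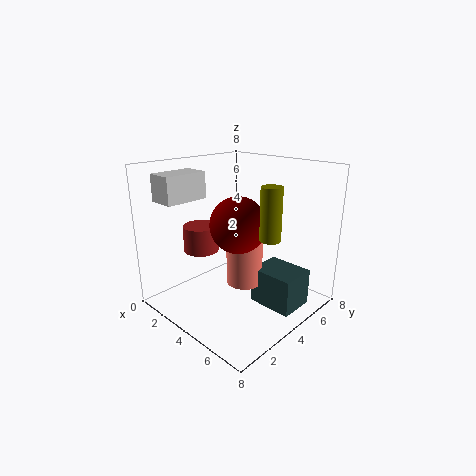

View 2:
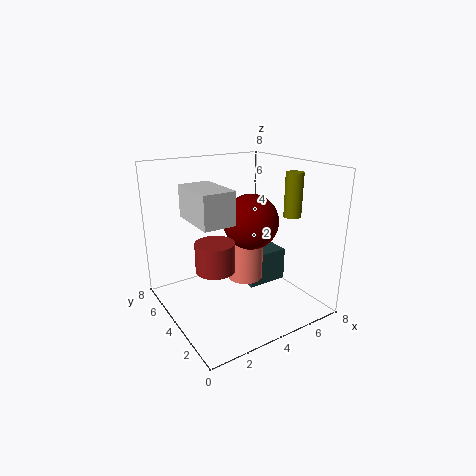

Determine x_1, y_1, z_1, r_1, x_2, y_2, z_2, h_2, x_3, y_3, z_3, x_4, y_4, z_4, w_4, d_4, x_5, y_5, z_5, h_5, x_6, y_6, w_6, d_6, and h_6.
x_1 = 4.5; y_1 = 4; z_1 = 1.5; r_1 = 1; x_2 = 2; y_2 = 3; z_2 = 3; h_2 = 1.5; x_3 = 4.5; y_3 = 3.5; z_3 = 5; x_4 = 0.5; y_4 = 1; z_4 = 6; w_4 = 1.5; d_4 = 2.5; x_5 = 7; y_5 = 3; z_5 = 5; h_5 = 2.5; x_6 = 5; y_6 = 4; w_6 = 2.5; d_6 = 2; h_6 = 2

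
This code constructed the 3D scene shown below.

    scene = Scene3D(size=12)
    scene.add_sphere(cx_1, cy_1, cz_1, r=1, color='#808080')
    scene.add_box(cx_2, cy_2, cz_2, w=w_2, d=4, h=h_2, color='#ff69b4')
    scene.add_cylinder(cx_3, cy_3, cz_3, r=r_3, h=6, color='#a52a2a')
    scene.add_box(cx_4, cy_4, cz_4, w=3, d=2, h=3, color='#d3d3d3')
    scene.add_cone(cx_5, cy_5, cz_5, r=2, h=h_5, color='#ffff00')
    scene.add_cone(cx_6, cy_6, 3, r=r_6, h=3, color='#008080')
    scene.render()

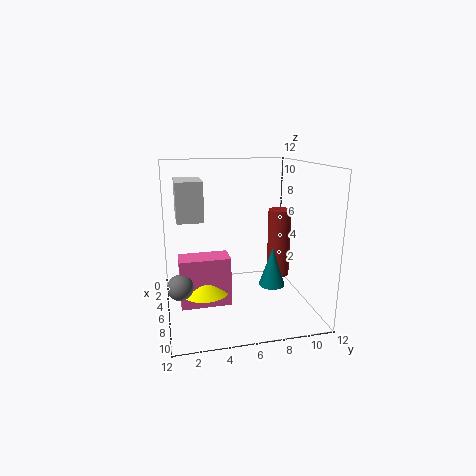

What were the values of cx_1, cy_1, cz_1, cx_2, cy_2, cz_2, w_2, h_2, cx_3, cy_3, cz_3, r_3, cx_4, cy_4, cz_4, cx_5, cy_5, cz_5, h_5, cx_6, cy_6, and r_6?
cx_1 = 8
cy_1 = 1
cz_1 = 3
cx_2 = 6
cy_2 = 1
cz_2 = 1
w_2 = 2
h_2 = 4
cx_3 = 5
cy_3 = 10
cz_3 = 2
r_3 = 1
cx_4 = 5
cy_4 = 1
cz_4 = 8
cx_5 = 7
cy_5 = 3
cz_5 = 2
h_5 = 2
cx_6 = 9
cy_6 = 8
r_6 = 1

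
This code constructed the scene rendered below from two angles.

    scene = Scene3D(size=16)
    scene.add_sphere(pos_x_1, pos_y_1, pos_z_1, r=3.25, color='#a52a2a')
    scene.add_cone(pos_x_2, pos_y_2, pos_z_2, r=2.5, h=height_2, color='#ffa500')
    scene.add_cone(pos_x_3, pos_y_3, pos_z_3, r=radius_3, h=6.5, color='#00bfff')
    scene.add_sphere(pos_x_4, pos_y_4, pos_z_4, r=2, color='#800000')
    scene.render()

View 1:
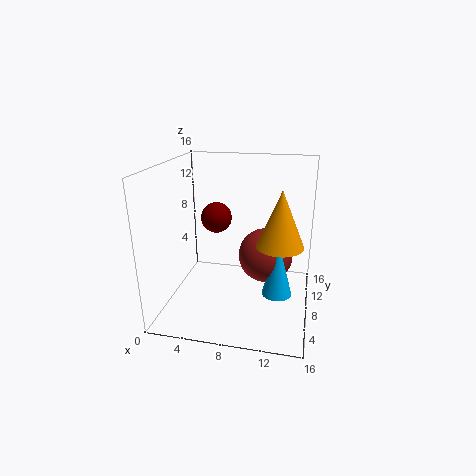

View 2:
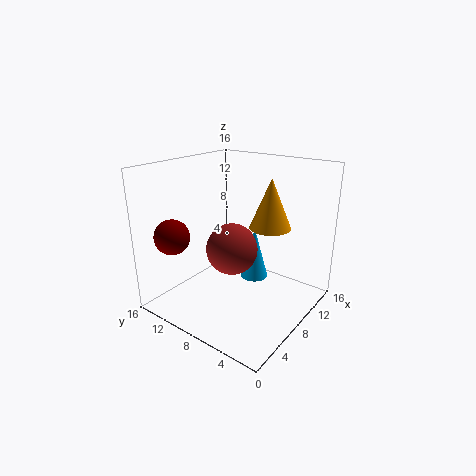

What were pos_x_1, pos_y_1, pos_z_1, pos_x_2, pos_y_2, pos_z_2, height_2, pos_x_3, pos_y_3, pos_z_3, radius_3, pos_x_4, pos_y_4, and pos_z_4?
pos_x_1 = 10.75; pos_y_1 = 11; pos_z_1 = 4.75; pos_x_2 = 12.75; pos_y_2 = 6.75; pos_z_2 = 8; height_2 = 6; pos_x_3 = 12.5; pos_y_3 = 8.75; pos_z_3 = 1; radius_3 = 1.75; pos_x_4 = 3.75; pos_y_4 = 14; pos_z_4 = 8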